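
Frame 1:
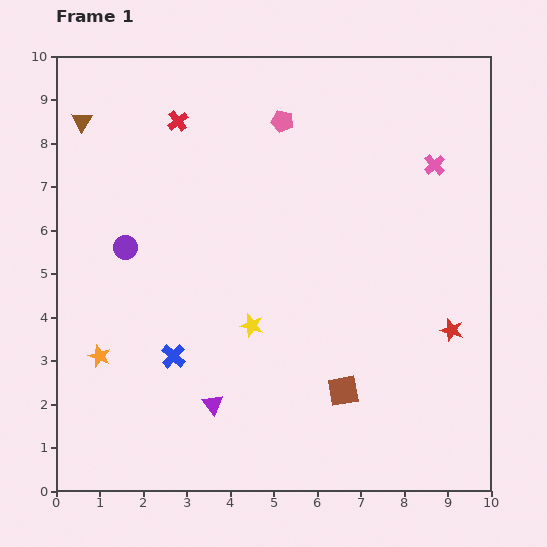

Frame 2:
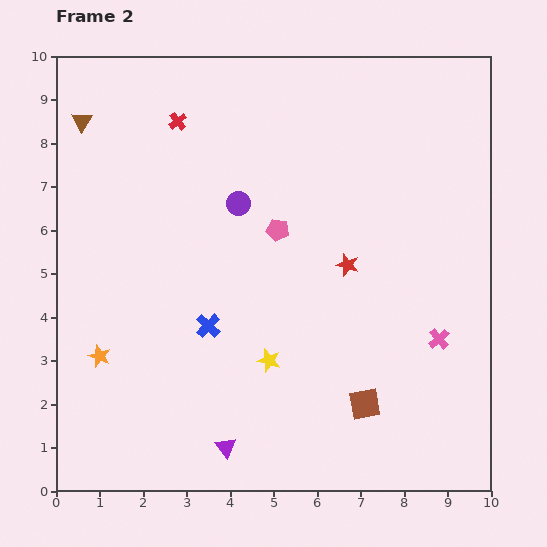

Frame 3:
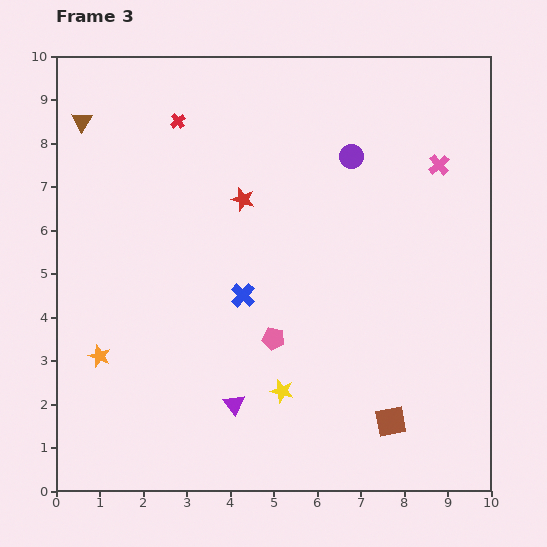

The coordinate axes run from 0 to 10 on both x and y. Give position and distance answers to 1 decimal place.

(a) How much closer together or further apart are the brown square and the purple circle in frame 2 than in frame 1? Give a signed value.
-0.6

Distance in frame 1: 6.0. Distance in frame 2: 5.4.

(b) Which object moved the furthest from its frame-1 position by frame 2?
the pink cross

(moved 4.0; next 2.8)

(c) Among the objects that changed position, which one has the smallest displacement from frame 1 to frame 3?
the pink cross

(moved 0.1)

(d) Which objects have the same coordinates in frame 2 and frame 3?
the orange star, the red cross, the brown triangle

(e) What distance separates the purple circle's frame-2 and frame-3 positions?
2.8

The purple circle moved from (4.2, 6.6) to (6.8, 7.7), a distance of √(2.6² + 1.1²) ≈ 2.8.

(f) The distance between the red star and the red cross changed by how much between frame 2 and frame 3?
-2.8

Distance in frame 2: 5.1. Distance in frame 3: 2.3.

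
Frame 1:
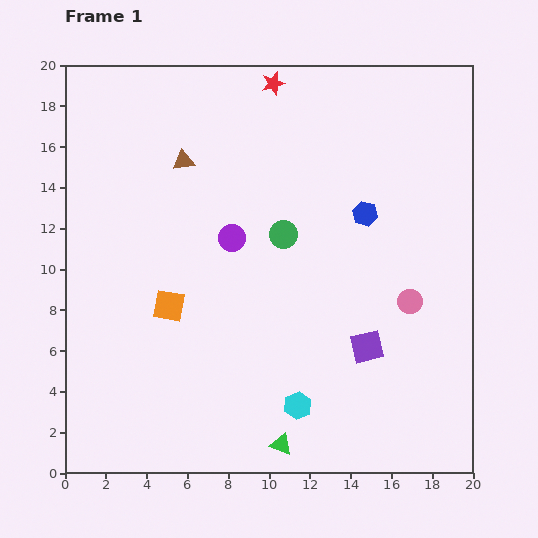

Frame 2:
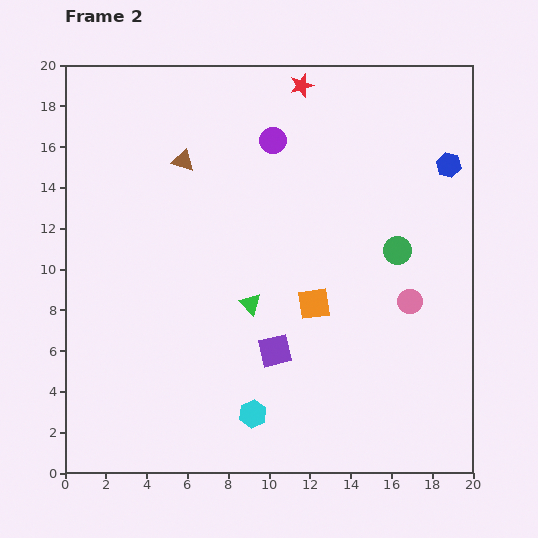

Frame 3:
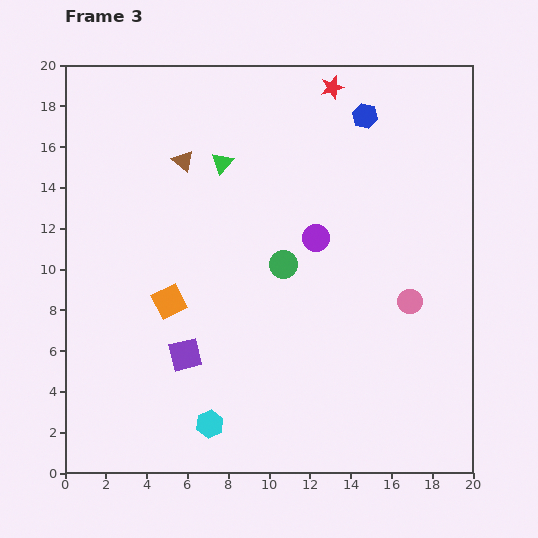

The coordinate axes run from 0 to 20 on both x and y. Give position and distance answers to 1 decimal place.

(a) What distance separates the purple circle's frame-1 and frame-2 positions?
5.2

The purple circle moved from (8.2, 11.5) to (10.2, 16.3), a distance of √(2.0² + 4.8²) ≈ 5.2.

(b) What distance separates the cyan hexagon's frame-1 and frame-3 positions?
4.4

The cyan hexagon moved from (11.4, 3.3) to (7.1, 2.4), a distance of √(4.3² + 0.9²) ≈ 4.4.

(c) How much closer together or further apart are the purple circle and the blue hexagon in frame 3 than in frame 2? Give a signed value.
-2.2

Distance in frame 2: 8.7. Distance in frame 3: 6.5.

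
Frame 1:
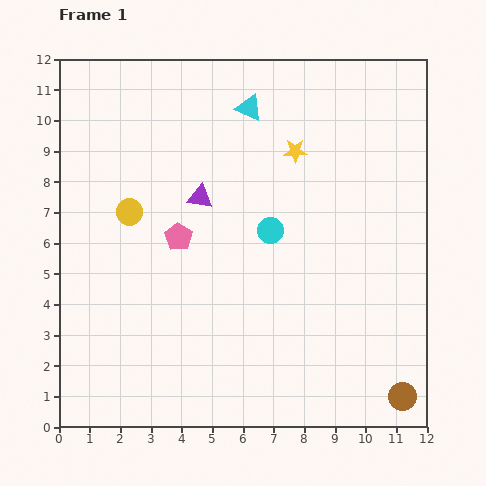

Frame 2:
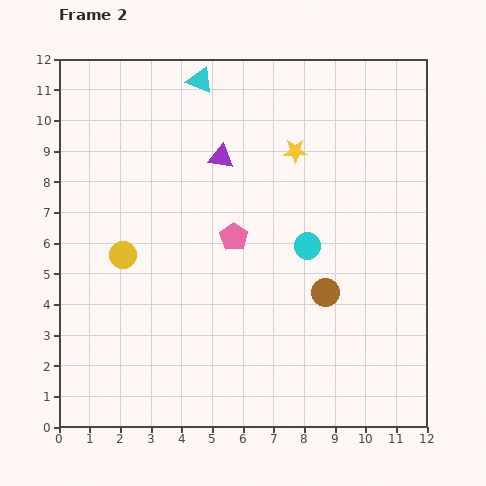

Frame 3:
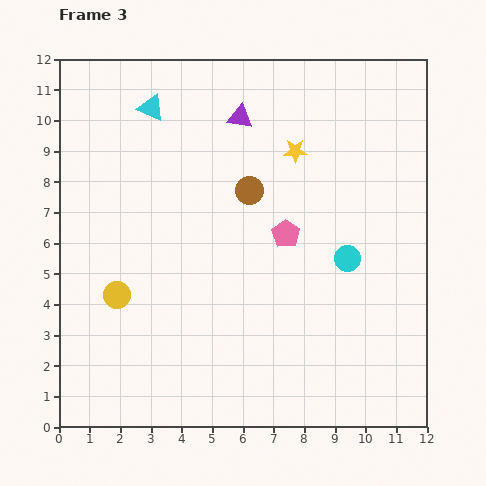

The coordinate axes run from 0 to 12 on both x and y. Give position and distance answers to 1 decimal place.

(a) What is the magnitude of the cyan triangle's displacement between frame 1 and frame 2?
1.8

The cyan triangle moved from (6.2, 10.4) to (4.6, 11.3), a distance of √(1.6² + 0.9²) ≈ 1.8.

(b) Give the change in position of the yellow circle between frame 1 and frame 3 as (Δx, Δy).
(-0.4, -2.7)

The yellow circle was at (2.3, 7.0) in frame 1 and (1.9, 4.3) in frame 3.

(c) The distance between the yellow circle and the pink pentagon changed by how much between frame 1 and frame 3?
+4.1

Distance in frame 1: 1.8. Distance in frame 3: 5.9.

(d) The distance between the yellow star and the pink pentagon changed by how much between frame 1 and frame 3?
-2.0

Distance in frame 1: 4.7. Distance in frame 3: 2.7.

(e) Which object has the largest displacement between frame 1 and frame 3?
the brown circle

(moved 8.4; next 3.5)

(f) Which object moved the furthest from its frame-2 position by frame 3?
the brown circle

(moved 4.1; next 1.8)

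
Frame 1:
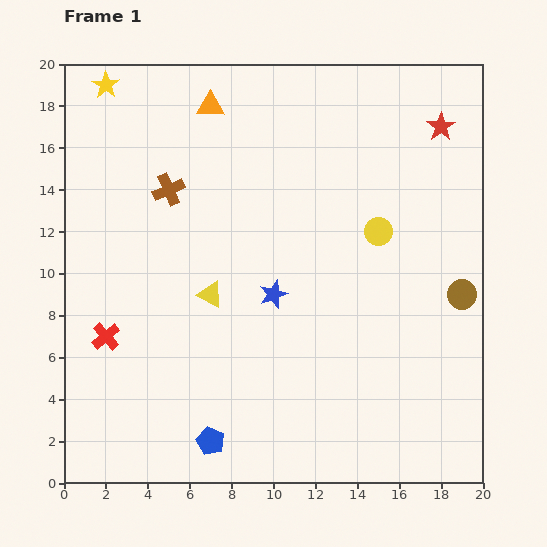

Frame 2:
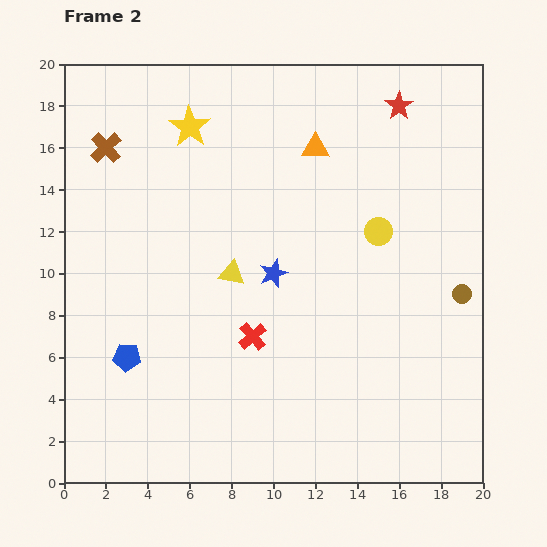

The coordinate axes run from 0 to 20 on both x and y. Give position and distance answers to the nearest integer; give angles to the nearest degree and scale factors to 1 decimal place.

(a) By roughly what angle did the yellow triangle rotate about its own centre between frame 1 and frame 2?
17° counter-clockwise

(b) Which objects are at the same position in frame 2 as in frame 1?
the yellow circle, the brown circle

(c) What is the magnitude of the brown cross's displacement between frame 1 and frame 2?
4

The brown cross moved from (5, 14) to (2, 16), a distance of √(3² + 2²) ≈ 4.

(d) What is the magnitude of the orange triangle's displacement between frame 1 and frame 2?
5

The orange triangle moved from (7, 18) to (12, 16), a distance of √(5² + 2²) ≈ 5.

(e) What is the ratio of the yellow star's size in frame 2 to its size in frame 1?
1.6×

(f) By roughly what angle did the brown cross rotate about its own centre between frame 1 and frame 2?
20° counter-clockwise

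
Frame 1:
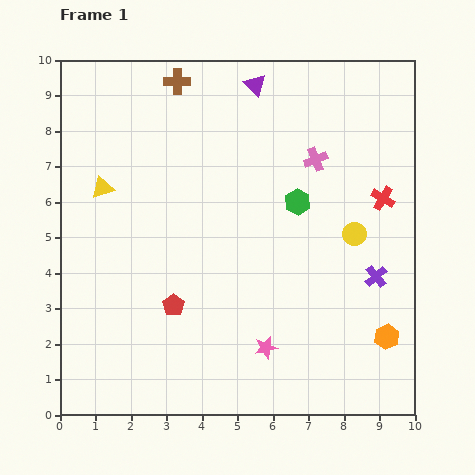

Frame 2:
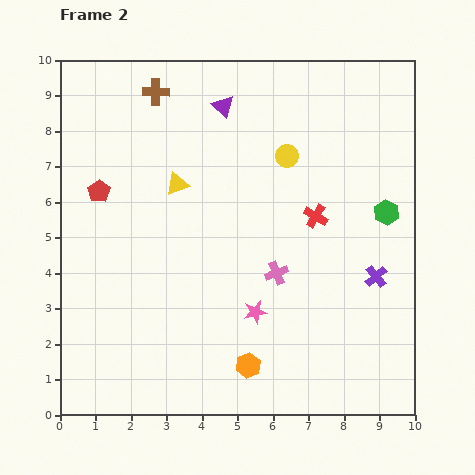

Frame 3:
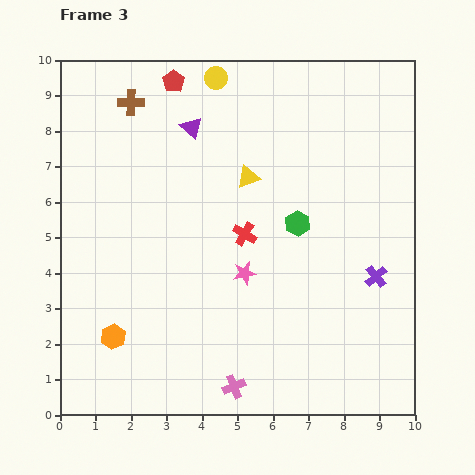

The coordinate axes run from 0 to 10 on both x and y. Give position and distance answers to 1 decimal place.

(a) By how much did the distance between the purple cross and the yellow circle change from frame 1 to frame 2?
+2.9

Distance in frame 1: 1.3. Distance in frame 2: 4.2.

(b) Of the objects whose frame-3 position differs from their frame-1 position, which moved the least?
the green hexagon

(moved 0.6)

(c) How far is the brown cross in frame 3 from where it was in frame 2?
0.8

The brown cross moved from (2.7, 9.1) to (2.0, 8.8), a distance of √(0.7² + 0.3²) ≈ 0.8.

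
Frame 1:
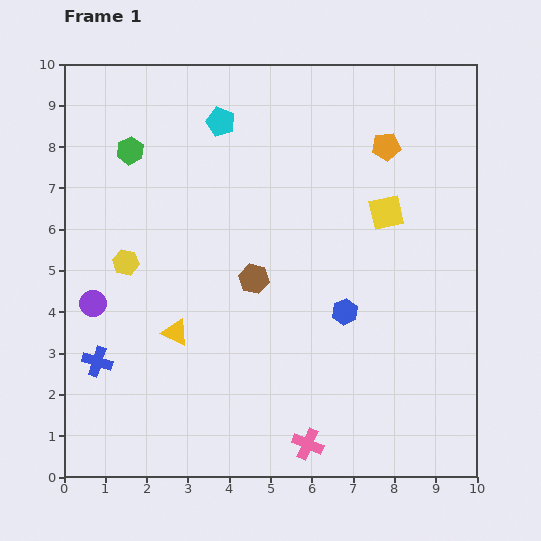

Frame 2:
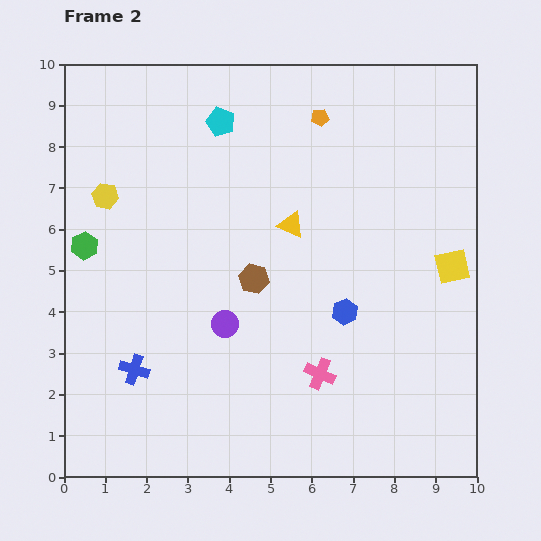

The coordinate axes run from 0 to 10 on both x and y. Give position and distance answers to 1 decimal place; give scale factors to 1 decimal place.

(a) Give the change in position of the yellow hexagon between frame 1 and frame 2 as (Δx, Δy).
(-0.5, 1.6)

The yellow hexagon was at (1.5, 5.2) in frame 1 and (1.0, 6.8) in frame 2.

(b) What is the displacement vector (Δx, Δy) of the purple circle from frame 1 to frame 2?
(3.2, -0.5)

The purple circle was at (0.7, 4.2) in frame 1 and (3.9, 3.7) in frame 2.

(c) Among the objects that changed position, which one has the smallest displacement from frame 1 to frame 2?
the blue cross

(moved 0.9)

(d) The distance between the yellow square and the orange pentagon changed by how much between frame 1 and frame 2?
+3.2

Distance in frame 1: 1.6. Distance in frame 2: 4.8.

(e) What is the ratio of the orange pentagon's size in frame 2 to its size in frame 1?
0.6×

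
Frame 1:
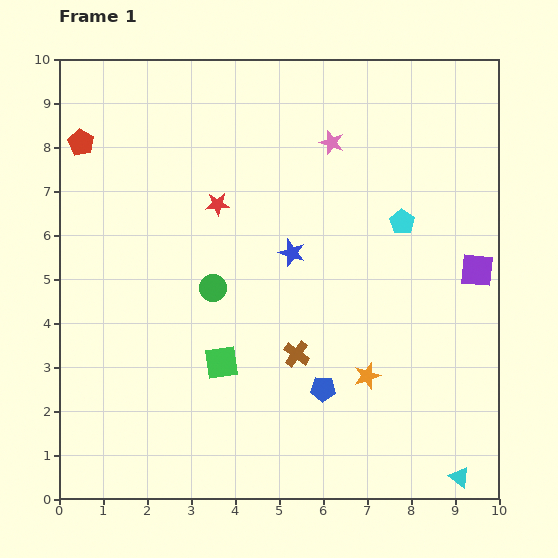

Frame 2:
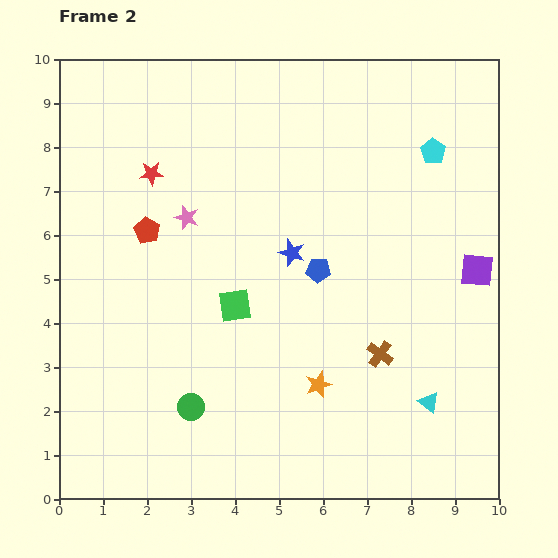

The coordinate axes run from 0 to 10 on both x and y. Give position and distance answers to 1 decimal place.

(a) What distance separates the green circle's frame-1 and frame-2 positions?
2.7

The green circle moved from (3.5, 4.8) to (3.0, 2.1), a distance of √(0.5² + 2.7²) ≈ 2.7.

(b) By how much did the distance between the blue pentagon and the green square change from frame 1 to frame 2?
-0.3

Distance in frame 1: 2.4. Distance in frame 2: 2.1.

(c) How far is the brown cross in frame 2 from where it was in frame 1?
1.9

The brown cross moved from (5.4, 3.3) to (7.3, 3.3), a distance of √(1.9² + 0.0²) ≈ 1.9.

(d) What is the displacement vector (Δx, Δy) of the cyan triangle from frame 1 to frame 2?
(-0.7, 1.7)

The cyan triangle was at (9.1, 0.5) in frame 1 and (8.4, 2.2) in frame 2.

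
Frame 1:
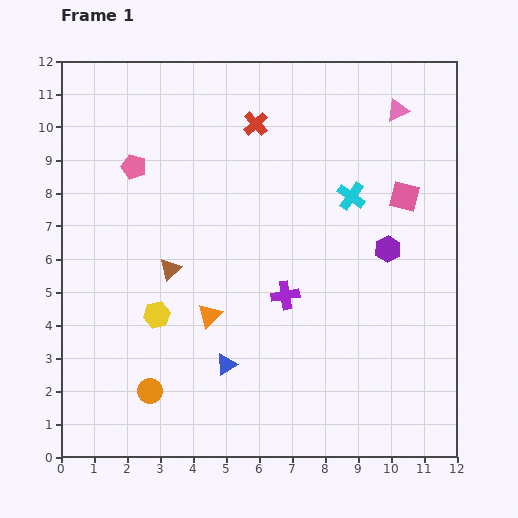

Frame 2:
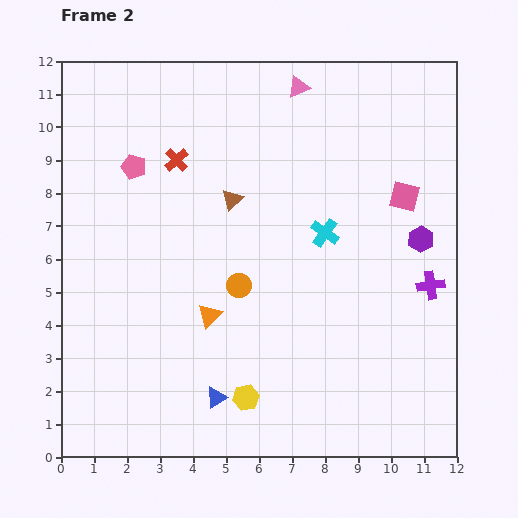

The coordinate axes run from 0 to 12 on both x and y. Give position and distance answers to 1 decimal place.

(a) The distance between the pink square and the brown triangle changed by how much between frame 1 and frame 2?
-2.2

Distance in frame 1: 7.4. Distance in frame 2: 5.2.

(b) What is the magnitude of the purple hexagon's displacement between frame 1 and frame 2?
1.0

The purple hexagon moved from (9.9, 6.3) to (10.9, 6.6), a distance of √(1.0² + 0.3²) ≈ 1.0.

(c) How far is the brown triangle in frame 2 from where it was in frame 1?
2.8

The brown triangle moved from (3.3, 5.7) to (5.2, 7.8), a distance of √(1.9² + 2.1²) ≈ 2.8.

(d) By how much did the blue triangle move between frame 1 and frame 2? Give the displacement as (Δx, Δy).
(-0.3, -1.0)

The blue triangle was at (5.0, 2.8) in frame 1 and (4.7, 1.8) in frame 2.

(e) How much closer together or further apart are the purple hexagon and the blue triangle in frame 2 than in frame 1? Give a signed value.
+1.8

Distance in frame 1: 6.0. Distance in frame 2: 7.8.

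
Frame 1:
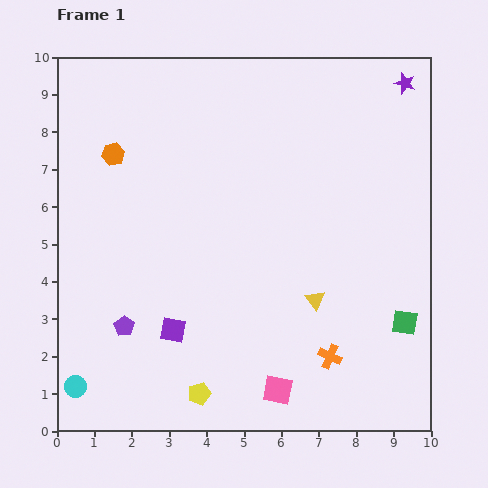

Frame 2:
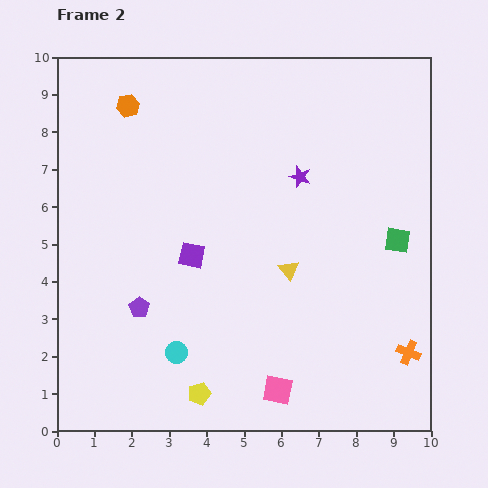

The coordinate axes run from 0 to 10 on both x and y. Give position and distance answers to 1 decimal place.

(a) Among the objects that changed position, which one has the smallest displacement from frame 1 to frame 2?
the purple pentagon

(moved 0.6)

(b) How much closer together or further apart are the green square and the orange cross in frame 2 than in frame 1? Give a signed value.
+0.8

Distance in frame 1: 2.2. Distance in frame 2: 3.0.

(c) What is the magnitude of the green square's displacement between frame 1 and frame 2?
2.2

The green square moved from (9.3, 2.9) to (9.1, 5.1), a distance of √(0.2² + 2.2²) ≈ 2.2.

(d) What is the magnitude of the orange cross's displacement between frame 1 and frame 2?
2.1

The orange cross moved from (7.3, 2.0) to (9.4, 2.1), a distance of √(2.1² + 0.1²) ≈ 2.1.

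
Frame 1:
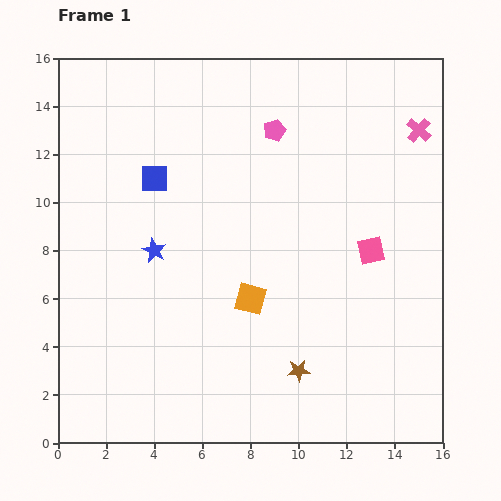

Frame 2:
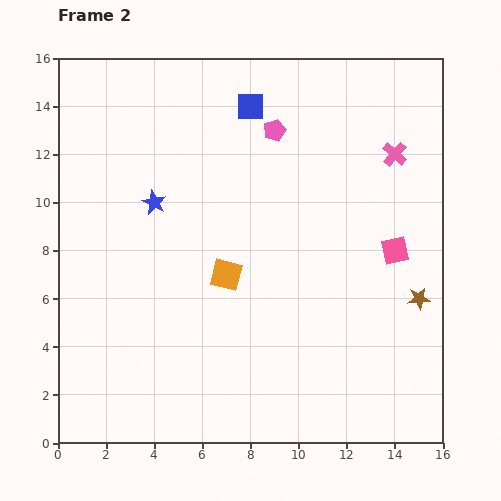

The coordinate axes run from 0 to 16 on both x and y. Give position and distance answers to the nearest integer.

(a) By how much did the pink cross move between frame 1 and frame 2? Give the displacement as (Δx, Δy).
(-1, -1)

The pink cross was at (15, 13) in frame 1 and (14, 12) in frame 2.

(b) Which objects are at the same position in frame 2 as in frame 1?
the pink pentagon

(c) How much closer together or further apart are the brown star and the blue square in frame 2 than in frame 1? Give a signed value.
+1

Distance in frame 1: 10. Distance in frame 2: 11.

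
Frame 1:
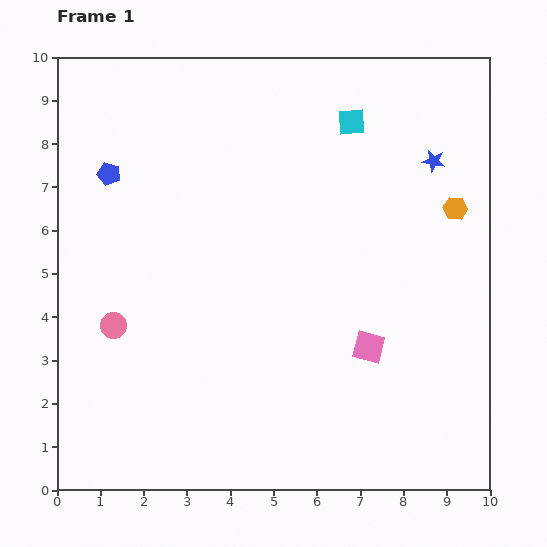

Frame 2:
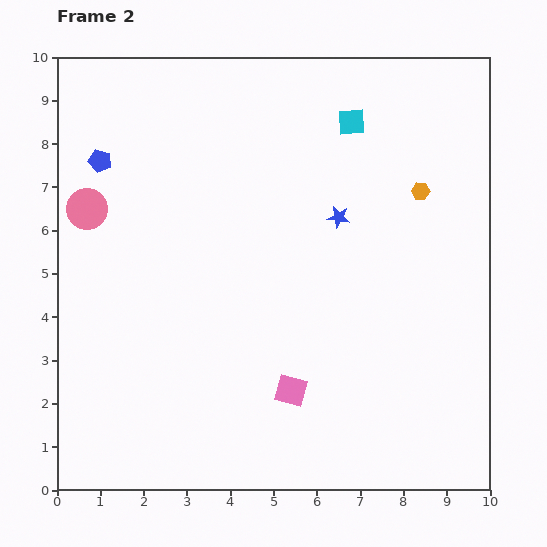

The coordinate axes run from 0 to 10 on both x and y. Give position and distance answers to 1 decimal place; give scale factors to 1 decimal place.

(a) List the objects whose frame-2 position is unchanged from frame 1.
the cyan square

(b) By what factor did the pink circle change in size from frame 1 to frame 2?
1.5×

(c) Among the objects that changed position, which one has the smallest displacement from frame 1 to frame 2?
the blue pentagon

(moved 0.4)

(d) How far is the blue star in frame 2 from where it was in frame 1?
2.6

The blue star moved from (8.7, 7.6) to (6.5, 6.3), a distance of √(2.2² + 1.3²) ≈ 2.6.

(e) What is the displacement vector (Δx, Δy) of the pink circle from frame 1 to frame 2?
(-0.6, 2.7)

The pink circle was at (1.3, 3.8) in frame 1 and (0.7, 6.5) in frame 2.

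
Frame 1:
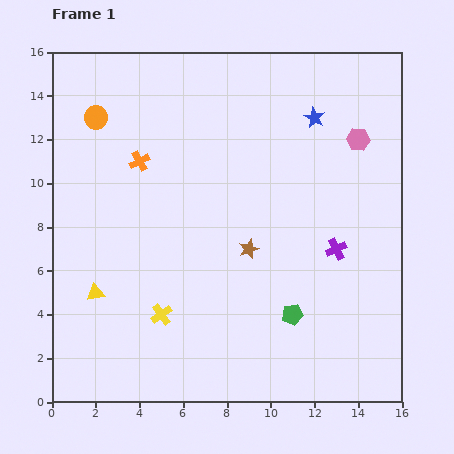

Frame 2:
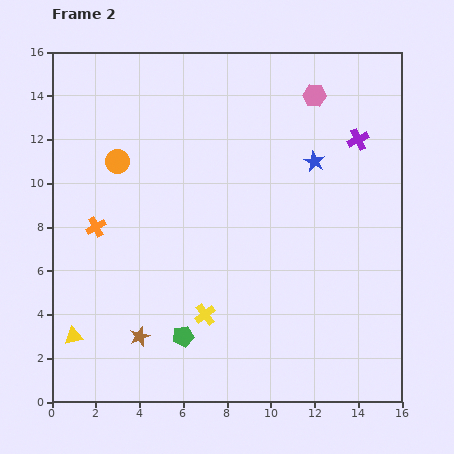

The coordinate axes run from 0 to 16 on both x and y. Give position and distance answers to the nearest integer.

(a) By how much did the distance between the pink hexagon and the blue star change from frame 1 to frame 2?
+1

Distance in frame 1: 2. Distance in frame 2: 3.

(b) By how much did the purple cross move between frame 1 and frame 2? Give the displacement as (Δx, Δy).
(1, 5)

The purple cross was at (13, 7) in frame 1 and (14, 12) in frame 2.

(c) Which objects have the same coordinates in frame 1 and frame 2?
none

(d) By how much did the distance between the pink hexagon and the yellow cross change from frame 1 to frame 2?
-1

Distance in frame 1: 12. Distance in frame 2: 11.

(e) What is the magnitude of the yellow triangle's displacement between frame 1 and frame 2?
2

The yellow triangle moved from (2, 5) to (1, 3), a distance of √(1² + 2²) ≈ 2.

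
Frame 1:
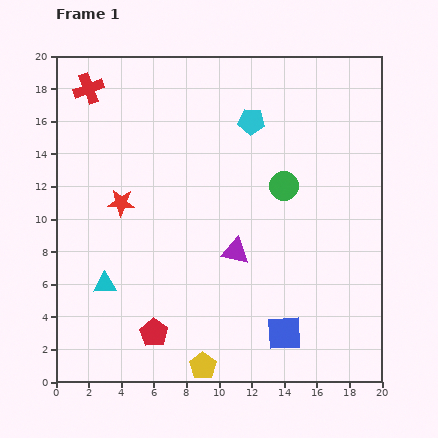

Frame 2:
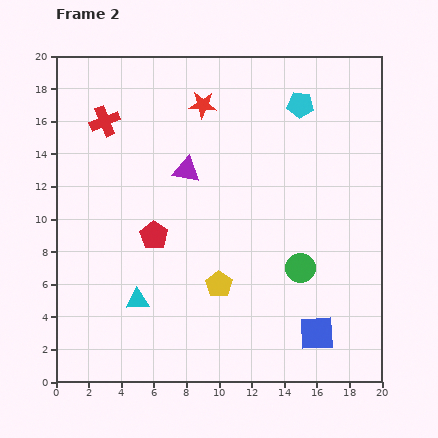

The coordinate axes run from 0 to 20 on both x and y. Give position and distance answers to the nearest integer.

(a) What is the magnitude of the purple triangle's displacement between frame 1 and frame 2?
6

The purple triangle moved from (11, 8) to (8, 13), a distance of √(3² + 5²) ≈ 6.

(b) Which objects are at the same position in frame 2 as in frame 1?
none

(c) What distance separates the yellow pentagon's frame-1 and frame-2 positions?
5

The yellow pentagon moved from (9, 1) to (10, 6), a distance of √(1² + 5²) ≈ 5.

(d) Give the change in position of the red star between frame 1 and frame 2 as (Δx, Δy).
(5, 6)

The red star was at (4, 11) in frame 1 and (9, 17) in frame 2.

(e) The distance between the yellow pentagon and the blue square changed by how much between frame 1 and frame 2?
+2

Distance in frame 1: 5. Distance in frame 2: 7.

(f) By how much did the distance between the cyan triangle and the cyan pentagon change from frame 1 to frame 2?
+3

Distance in frame 1: 13. Distance in frame 2: 16.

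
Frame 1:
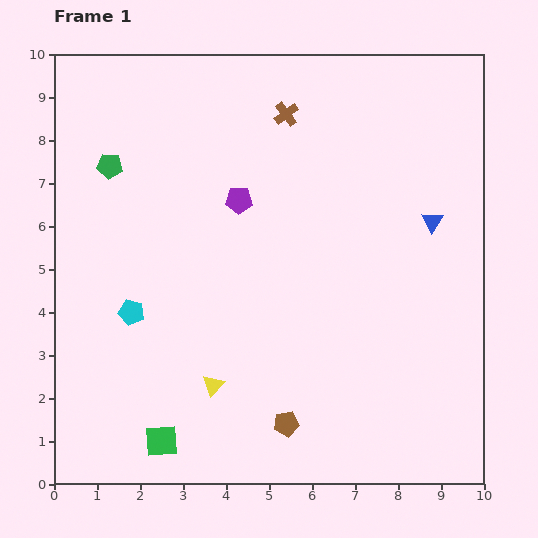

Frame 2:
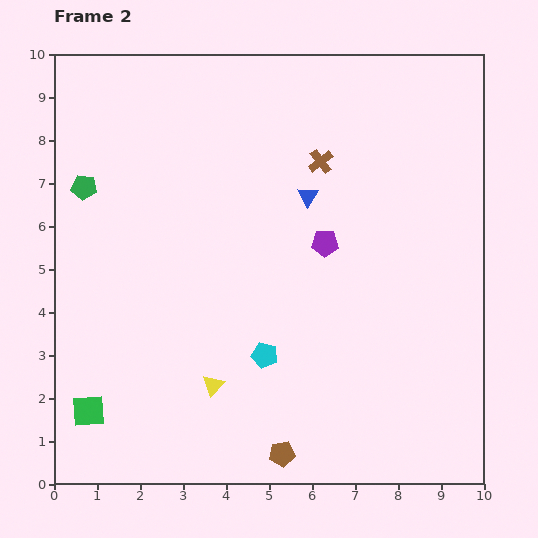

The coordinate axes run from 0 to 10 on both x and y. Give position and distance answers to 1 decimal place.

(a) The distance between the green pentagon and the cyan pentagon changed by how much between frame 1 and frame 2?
+2.3

Distance in frame 1: 3.4. Distance in frame 2: 5.7.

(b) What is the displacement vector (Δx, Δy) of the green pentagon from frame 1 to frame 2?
(-0.6, -0.5)

The green pentagon was at (1.3, 7.4) in frame 1 and (0.7, 6.9) in frame 2.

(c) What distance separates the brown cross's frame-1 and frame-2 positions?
1.4

The brown cross moved from (5.4, 8.6) to (6.2, 7.5), a distance of √(0.8² + 1.1²) ≈ 1.4.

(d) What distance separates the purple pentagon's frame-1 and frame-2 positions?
2.2

The purple pentagon moved from (4.3, 6.6) to (6.3, 5.6), a distance of √(2.0² + 1.0²) ≈ 2.2.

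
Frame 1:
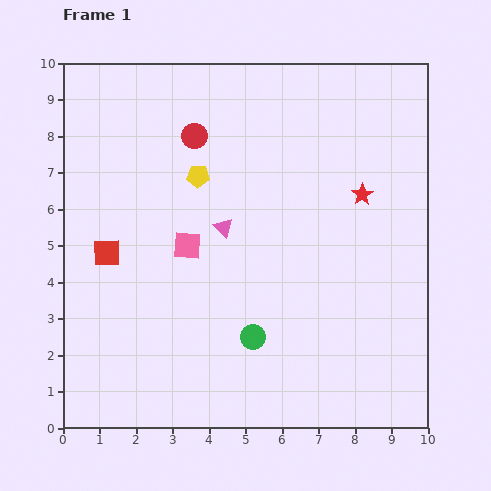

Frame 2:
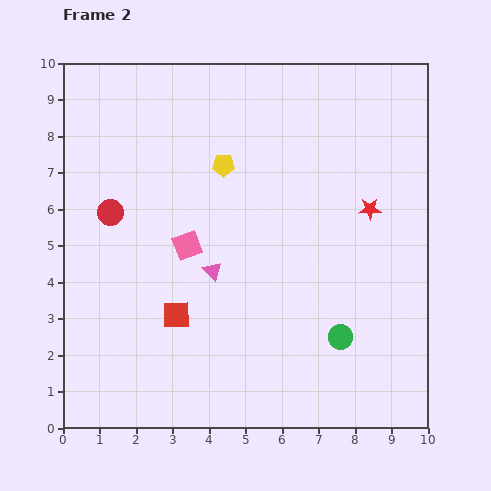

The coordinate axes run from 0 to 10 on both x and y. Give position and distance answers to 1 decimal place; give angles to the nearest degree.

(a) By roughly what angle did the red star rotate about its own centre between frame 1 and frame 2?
31° clockwise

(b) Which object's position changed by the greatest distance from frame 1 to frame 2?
the red circle

(moved 3.1; next 2.5)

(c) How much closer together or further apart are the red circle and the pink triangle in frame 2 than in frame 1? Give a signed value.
+0.6

Distance in frame 1: 2.6. Distance in frame 2: 3.2.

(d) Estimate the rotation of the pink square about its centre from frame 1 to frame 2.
25° counter-clockwise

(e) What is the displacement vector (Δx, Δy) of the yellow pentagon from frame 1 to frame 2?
(0.7, 0.3)

The yellow pentagon was at (3.7, 6.9) in frame 1 and (4.4, 7.2) in frame 2.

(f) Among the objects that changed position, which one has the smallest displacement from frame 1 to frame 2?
the red star

(moved 0.4)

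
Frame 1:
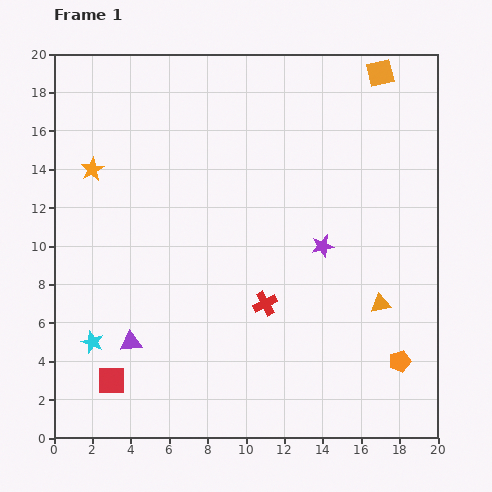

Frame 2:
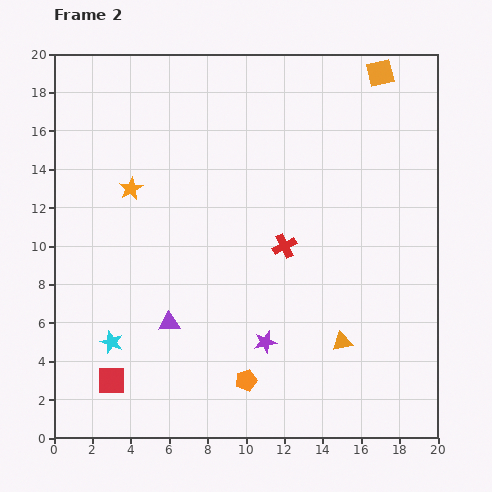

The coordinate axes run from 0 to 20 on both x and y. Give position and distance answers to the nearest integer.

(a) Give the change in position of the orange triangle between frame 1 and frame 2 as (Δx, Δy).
(-2, -2)

The orange triangle was at (17, 7) in frame 1 and (15, 5) in frame 2.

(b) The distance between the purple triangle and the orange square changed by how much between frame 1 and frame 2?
-2

Distance in frame 1: 19. Distance in frame 2: 17.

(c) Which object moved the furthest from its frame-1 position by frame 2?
the orange pentagon

(moved 8; next 6)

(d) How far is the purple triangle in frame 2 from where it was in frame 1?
2

The purple triangle moved from (4, 5) to (6, 6), a distance of √(2² + 1²) ≈ 2.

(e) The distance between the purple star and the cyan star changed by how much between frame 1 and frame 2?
-5

Distance in frame 1: 13. Distance in frame 2: 8.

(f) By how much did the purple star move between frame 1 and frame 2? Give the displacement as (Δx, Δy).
(-3, -5)

The purple star was at (14, 10) in frame 1 and (11, 5) in frame 2.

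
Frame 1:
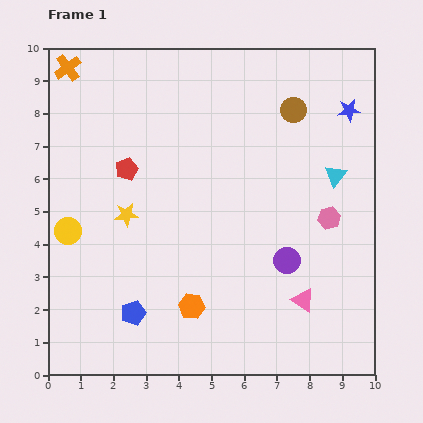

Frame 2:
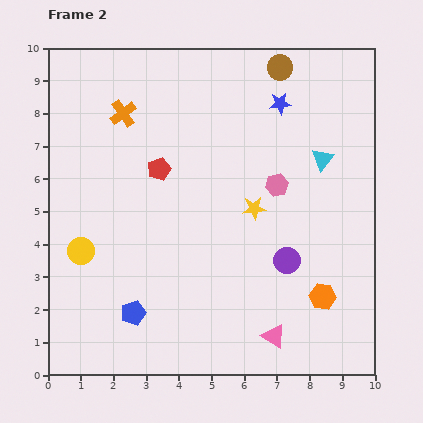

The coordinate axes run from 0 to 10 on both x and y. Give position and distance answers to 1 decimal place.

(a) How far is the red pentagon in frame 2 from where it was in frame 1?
1.0

The red pentagon moved from (2.4, 6.3) to (3.4, 6.3), a distance of √(1.0² + 0.0²) ≈ 1.0.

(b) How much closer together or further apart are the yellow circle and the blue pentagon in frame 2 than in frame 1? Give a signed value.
-0.7

Distance in frame 1: 3.2. Distance in frame 2: 2.5.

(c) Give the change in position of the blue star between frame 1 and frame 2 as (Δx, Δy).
(-2.1, 0.2)

The blue star was at (9.2, 8.1) in frame 1 and (7.1, 8.3) in frame 2.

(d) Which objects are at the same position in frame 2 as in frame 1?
the blue pentagon, the purple circle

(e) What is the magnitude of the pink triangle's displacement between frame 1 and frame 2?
1.4

The pink triangle moved from (7.8, 2.3) to (6.9, 1.2), a distance of √(0.9² + 1.1²) ≈ 1.4.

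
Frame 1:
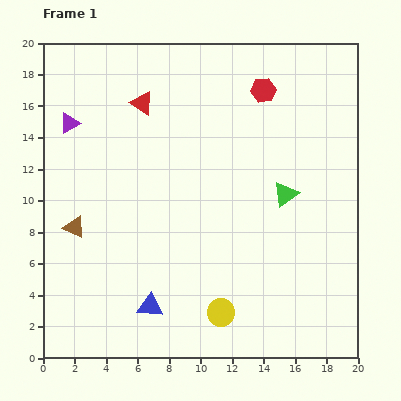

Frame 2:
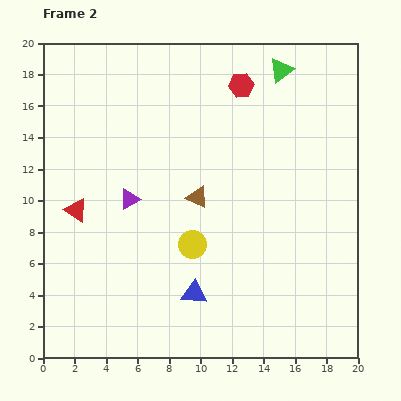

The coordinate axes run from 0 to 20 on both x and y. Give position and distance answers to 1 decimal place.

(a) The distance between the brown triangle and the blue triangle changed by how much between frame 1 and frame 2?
-0.8

Distance in frame 1: 6.9. Distance in frame 2: 6.1.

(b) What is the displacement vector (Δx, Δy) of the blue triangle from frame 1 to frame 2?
(2.8, 0.8)

The blue triangle was at (6.8, 3.3) in frame 1 and (9.6, 4.1) in frame 2.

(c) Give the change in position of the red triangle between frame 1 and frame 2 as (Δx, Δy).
(-4.2, -6.8)

The red triangle was at (6.3, 16.2) in frame 1 and (2.1, 9.4) in frame 2.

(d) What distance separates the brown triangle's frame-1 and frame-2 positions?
8.0

The brown triangle moved from (2.0, 8.3) to (9.8, 10.2), a distance of √(7.8² + 1.9²) ≈ 8.0.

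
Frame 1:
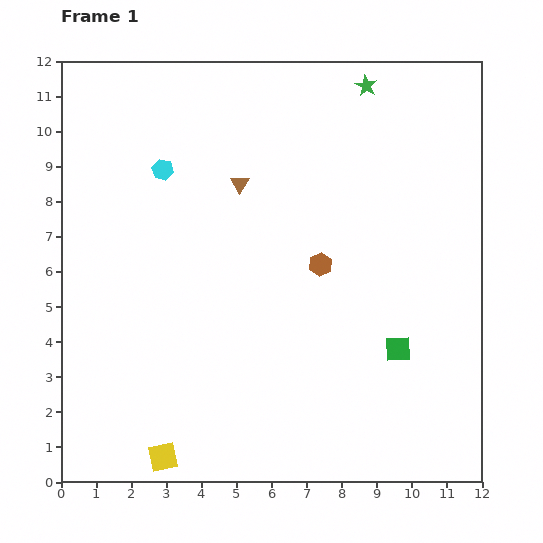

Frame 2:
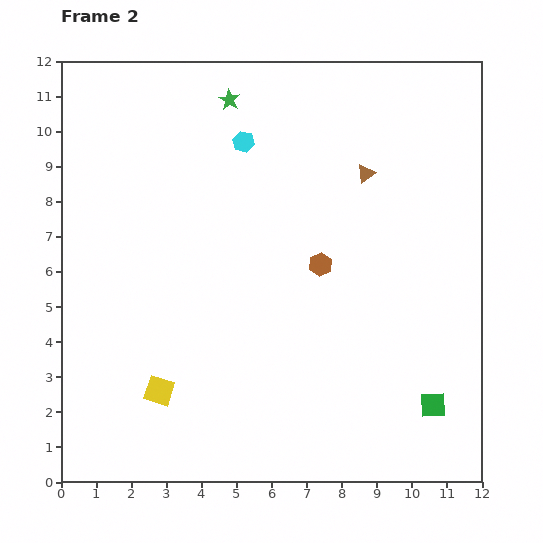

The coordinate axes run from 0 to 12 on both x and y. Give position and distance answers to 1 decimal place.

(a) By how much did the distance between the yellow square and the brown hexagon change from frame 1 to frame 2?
-1.3

Distance in frame 1: 7.1. Distance in frame 2: 5.8.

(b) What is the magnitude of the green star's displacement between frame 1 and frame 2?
3.9

The green star moved from (8.7, 11.3) to (4.8, 10.9), a distance of √(3.9² + 0.4²) ≈ 3.9.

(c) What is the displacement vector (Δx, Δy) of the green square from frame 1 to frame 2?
(1.0, -1.6)

The green square was at (9.6, 3.8) in frame 1 and (10.6, 2.2) in frame 2.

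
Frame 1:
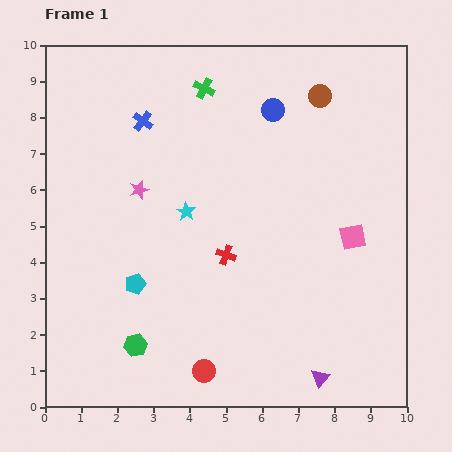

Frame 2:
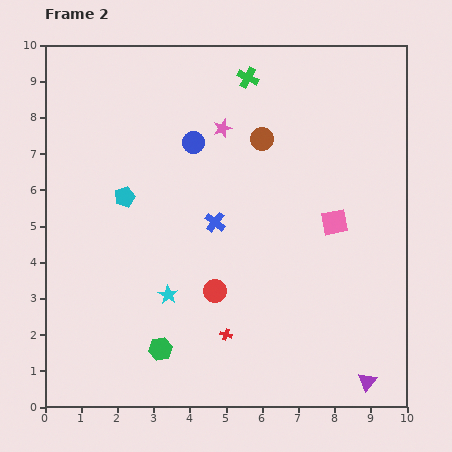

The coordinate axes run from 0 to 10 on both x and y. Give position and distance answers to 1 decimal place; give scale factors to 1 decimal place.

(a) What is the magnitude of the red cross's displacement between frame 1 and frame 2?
2.2

The red cross moved from (5.0, 4.2) to (5.0, 2.0), a distance of √(0.0² + 2.2²) ≈ 2.2.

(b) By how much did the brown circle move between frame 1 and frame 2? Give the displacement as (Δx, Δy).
(-1.6, -1.2)

The brown circle was at (7.6, 8.6) in frame 1 and (6.0, 7.4) in frame 2.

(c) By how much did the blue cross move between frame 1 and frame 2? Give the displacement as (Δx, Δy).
(2.0, -2.8)

The blue cross was at (2.7, 7.9) in frame 1 and (4.7, 5.1) in frame 2.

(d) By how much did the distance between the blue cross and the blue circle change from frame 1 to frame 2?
-1.3

Distance in frame 1: 3.6. Distance in frame 2: 2.3.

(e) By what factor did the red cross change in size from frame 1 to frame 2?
0.6×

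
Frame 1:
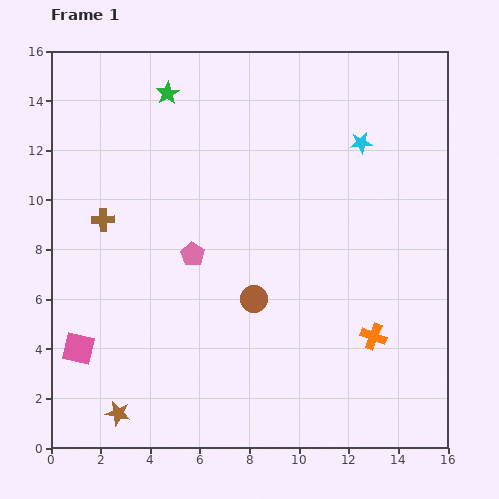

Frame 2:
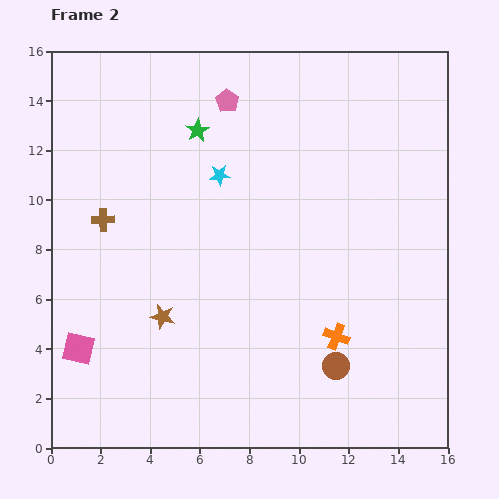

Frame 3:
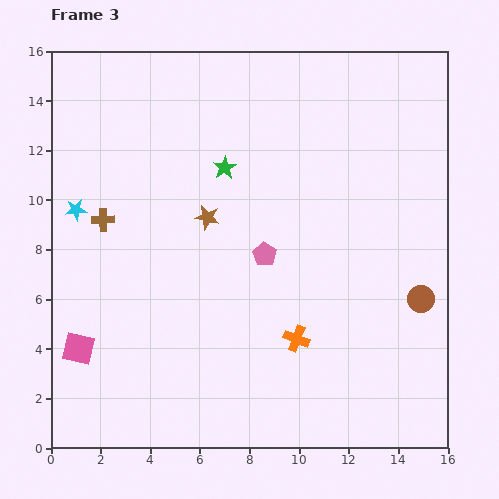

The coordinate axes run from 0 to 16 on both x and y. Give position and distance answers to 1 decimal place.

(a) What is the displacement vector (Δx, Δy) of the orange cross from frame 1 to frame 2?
(-1.5, 0.0)

The orange cross was at (13.0, 4.5) in frame 1 and (11.5, 4.5) in frame 2.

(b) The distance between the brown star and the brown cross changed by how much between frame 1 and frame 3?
-3.6

Distance in frame 1: 7.8. Distance in frame 3: 4.2.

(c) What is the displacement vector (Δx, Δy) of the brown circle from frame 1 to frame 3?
(6.7, 0.0)

The brown circle was at (8.2, 6.0) in frame 1 and (14.9, 6.0) in frame 3.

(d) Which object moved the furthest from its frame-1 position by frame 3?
the cyan star

(moved 11.8; next 8.7)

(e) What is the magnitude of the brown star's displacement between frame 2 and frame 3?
4.4

The brown star moved from (4.5, 5.3) to (6.3, 9.3), a distance of √(1.8² + 4.0²) ≈ 4.4.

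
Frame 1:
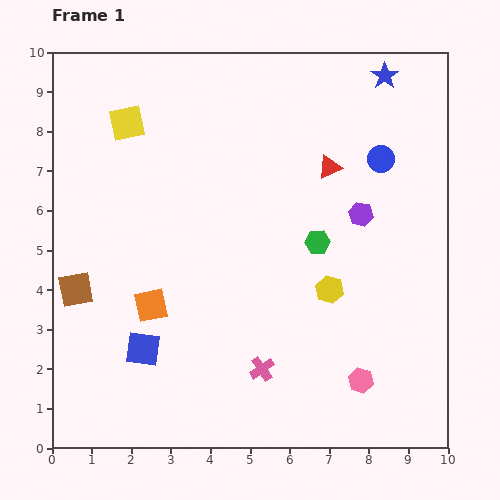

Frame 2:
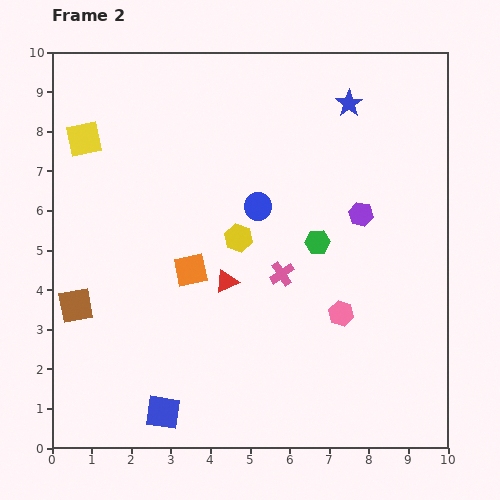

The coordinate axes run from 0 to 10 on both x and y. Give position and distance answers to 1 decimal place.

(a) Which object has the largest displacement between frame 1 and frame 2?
the red triangle

(moved 3.9; next 3.3)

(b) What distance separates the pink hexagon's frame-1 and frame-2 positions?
1.8

The pink hexagon moved from (7.8, 1.7) to (7.3, 3.4), a distance of √(0.5² + 1.7²) ≈ 1.8.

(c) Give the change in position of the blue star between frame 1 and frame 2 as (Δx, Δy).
(-0.9, -0.7)

The blue star was at (8.4, 9.4) in frame 1 and (7.5, 8.7) in frame 2.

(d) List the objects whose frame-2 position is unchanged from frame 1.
the green hexagon, the purple hexagon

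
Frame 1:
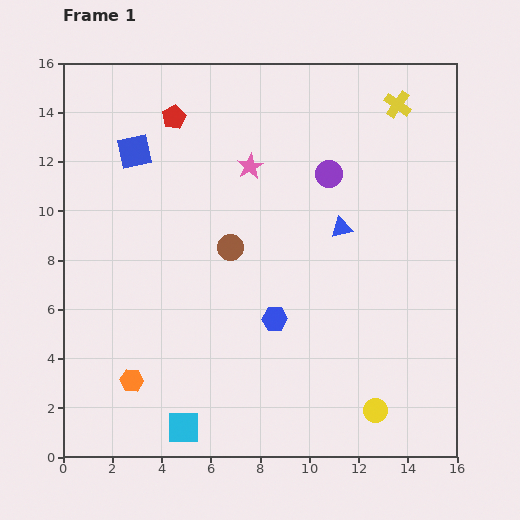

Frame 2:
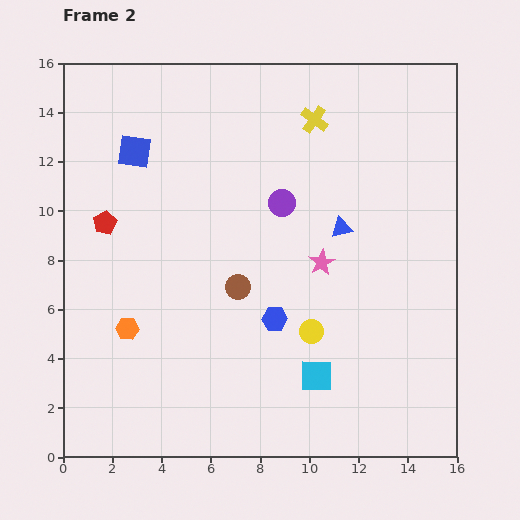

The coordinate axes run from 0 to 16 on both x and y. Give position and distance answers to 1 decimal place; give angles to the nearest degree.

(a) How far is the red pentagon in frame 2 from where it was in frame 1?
5.1

The red pentagon moved from (4.5, 13.8) to (1.7, 9.5), a distance of √(2.8² + 4.3²) ≈ 5.1.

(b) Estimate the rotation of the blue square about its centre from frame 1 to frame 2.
21° clockwise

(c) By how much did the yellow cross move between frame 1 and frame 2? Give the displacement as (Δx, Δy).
(-3.4, -0.6)

The yellow cross was at (13.6, 14.3) in frame 1 and (10.2, 13.7) in frame 2.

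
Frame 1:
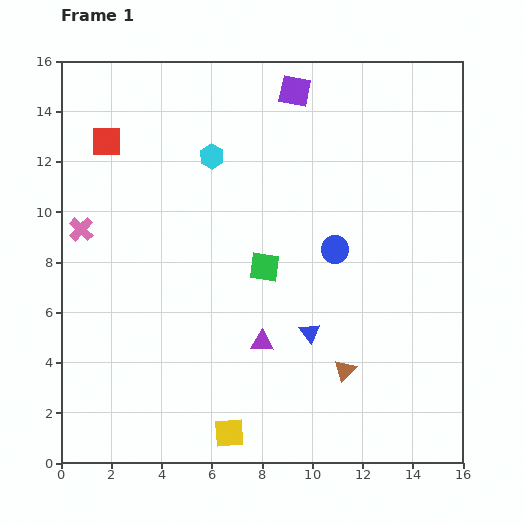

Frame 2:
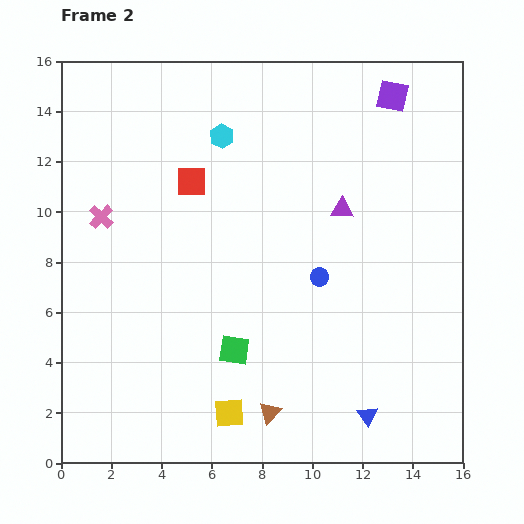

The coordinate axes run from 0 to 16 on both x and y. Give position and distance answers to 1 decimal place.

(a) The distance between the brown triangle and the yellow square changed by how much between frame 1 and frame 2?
-3.6

Distance in frame 1: 5.2. Distance in frame 2: 1.6.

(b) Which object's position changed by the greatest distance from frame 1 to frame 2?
the purple triangle

(moved 6.2; next 4.0)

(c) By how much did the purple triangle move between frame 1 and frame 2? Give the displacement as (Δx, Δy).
(3.2, 5.3)

The purple triangle was at (8.0, 4.8) in frame 1 and (11.2, 10.1) in frame 2.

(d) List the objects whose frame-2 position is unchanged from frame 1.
none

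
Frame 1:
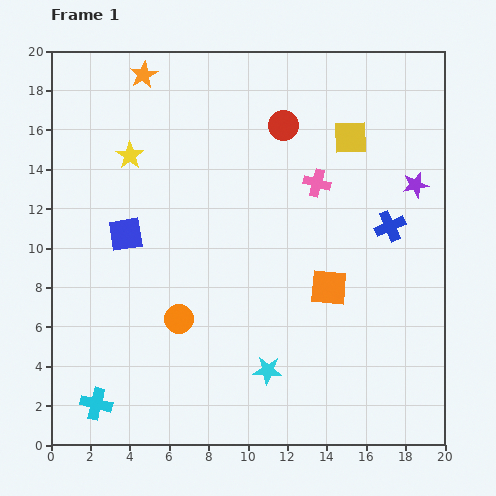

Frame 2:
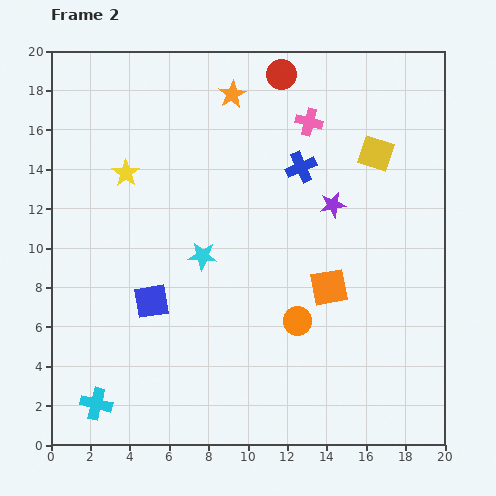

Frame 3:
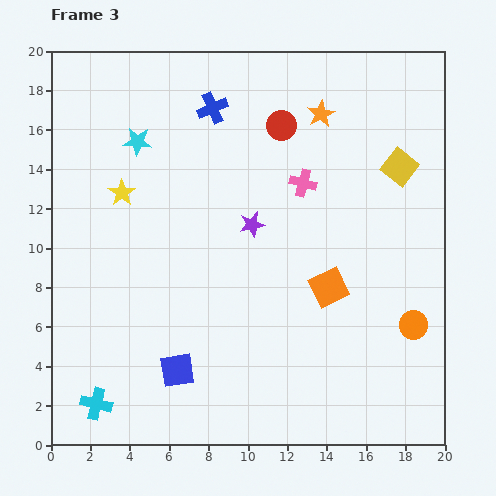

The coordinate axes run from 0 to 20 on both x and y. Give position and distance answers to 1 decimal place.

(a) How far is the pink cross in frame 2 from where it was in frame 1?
3.1

The pink cross moved from (13.5, 13.3) to (13.1, 16.4), a distance of √(0.4² + 3.1²) ≈ 3.1.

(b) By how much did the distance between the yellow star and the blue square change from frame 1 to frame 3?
+5.4

Distance in frame 1: 4.0. Distance in frame 3: 9.4.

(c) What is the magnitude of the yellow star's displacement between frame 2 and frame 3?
1.0

The yellow star moved from (3.8, 13.8) to (3.6, 12.8), a distance of √(0.2² + 1.0²) ≈ 1.0.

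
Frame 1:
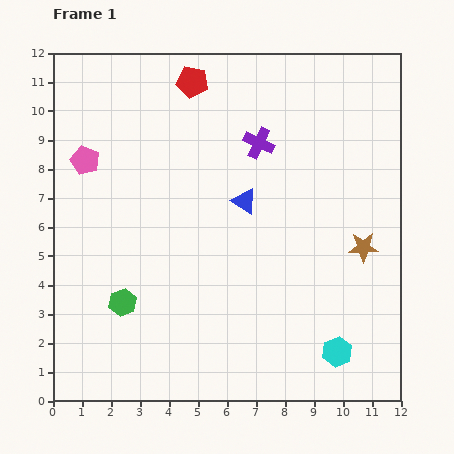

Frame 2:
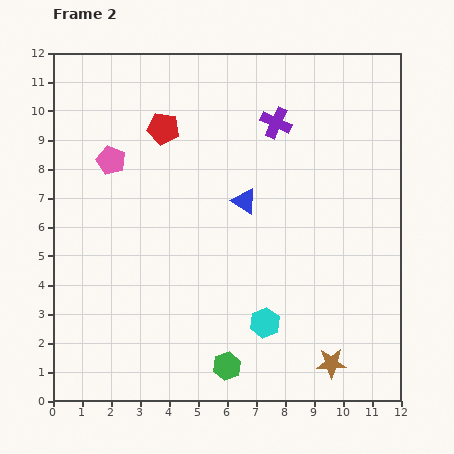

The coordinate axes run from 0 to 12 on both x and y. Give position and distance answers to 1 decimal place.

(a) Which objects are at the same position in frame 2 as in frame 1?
the blue triangle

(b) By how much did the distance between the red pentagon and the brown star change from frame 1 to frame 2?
+1.8

Distance in frame 1: 8.2. Distance in frame 2: 10.0.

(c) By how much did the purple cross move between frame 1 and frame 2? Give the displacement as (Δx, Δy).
(0.6, 0.7)

The purple cross was at (7.1, 8.9) in frame 1 and (7.7, 9.6) in frame 2.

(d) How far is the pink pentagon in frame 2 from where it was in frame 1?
0.9

The pink pentagon moved from (1.1, 8.3) to (2.0, 8.3), a distance of √(0.9² + 0.0²) ≈ 0.9.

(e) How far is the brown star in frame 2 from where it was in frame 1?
4.1

The brown star moved from (10.7, 5.3) to (9.6, 1.3), a distance of √(1.1² + 4.0²) ≈ 4.1.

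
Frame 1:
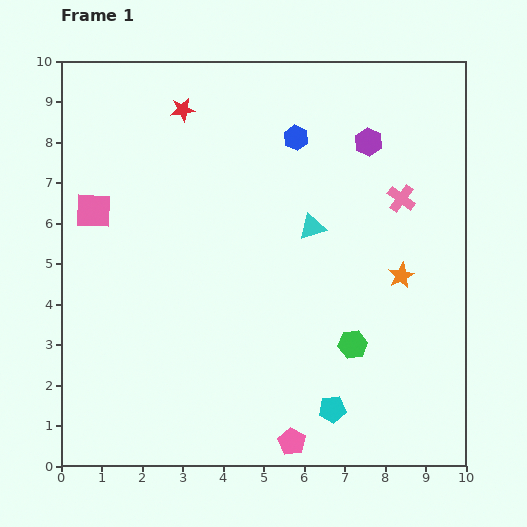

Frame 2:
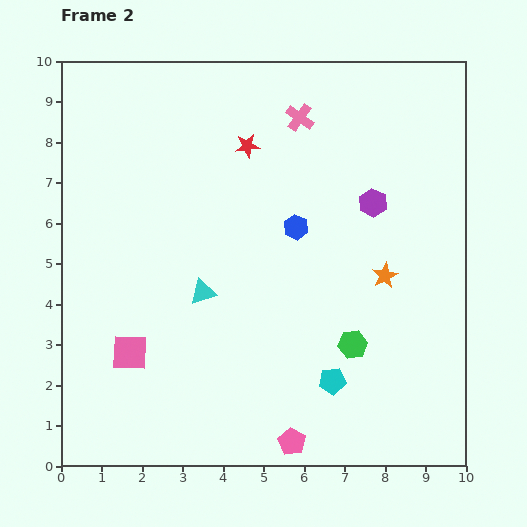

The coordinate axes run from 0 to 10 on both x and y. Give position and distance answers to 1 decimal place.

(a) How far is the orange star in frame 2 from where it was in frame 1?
0.4

The orange star moved from (8.4, 4.7) to (8.0, 4.7), a distance of √(0.4² + 0.0²) ≈ 0.4.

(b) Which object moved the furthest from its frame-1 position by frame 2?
the pink square

(moved 3.6; next 3.2)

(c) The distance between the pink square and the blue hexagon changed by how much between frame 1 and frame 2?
-0.2

Distance in frame 1: 5.3. Distance in frame 2: 5.1.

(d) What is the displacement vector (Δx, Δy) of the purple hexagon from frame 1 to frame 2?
(0.1, -1.5)

The purple hexagon was at (7.6, 8.0) in frame 1 and (7.7, 6.5) in frame 2.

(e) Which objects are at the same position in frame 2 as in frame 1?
the green hexagon, the pink pentagon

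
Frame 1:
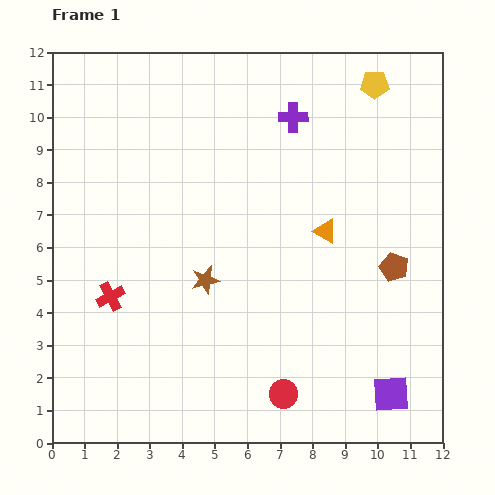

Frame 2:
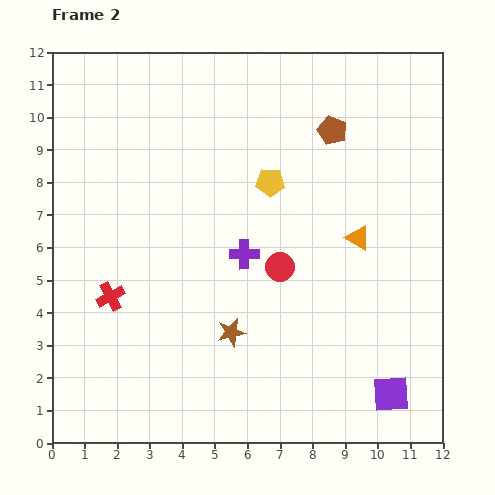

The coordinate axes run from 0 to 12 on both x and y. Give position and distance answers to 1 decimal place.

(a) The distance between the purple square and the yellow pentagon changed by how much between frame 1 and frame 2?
-2.0

Distance in frame 1: 9.5. Distance in frame 2: 7.5.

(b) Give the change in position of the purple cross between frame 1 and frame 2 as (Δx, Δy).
(-1.5, -4.2)

The purple cross was at (7.4, 10.0) in frame 1 and (5.9, 5.8) in frame 2.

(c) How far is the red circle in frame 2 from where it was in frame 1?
3.9

The red circle moved from (7.1, 1.5) to (7.0, 5.4), a distance of √(0.1² + 3.9²) ≈ 3.9.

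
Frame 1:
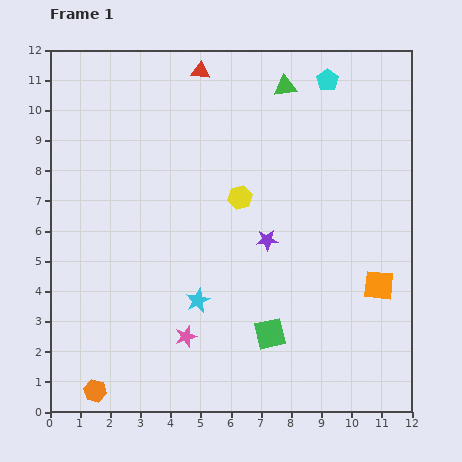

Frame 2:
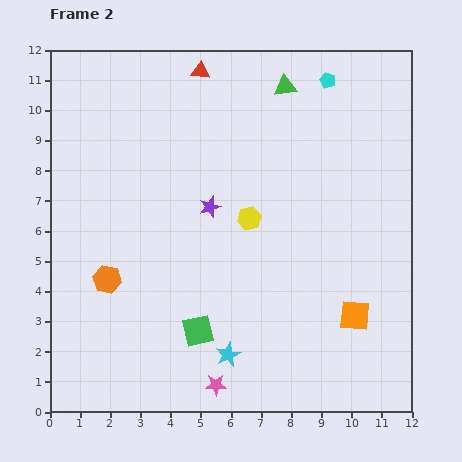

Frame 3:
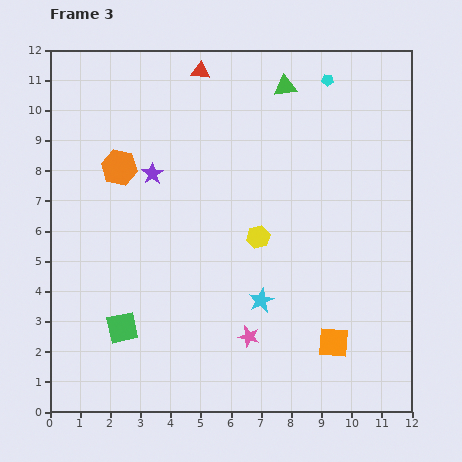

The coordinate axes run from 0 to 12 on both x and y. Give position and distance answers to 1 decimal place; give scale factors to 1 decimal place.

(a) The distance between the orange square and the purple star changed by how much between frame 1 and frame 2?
+2.0

Distance in frame 1: 4.0. Distance in frame 2: 6.0.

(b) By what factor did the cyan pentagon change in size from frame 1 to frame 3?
0.6×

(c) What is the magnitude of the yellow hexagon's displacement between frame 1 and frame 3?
1.4

The yellow hexagon moved from (6.3, 7.1) to (6.9, 5.8), a distance of √(0.6² + 1.3²) ≈ 1.4.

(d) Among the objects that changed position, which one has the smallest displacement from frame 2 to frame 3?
the yellow hexagon

(moved 0.7)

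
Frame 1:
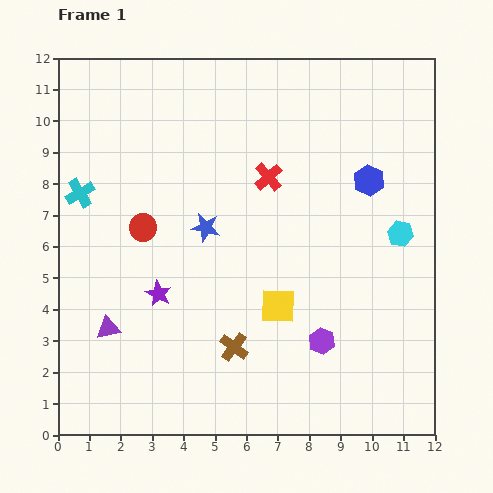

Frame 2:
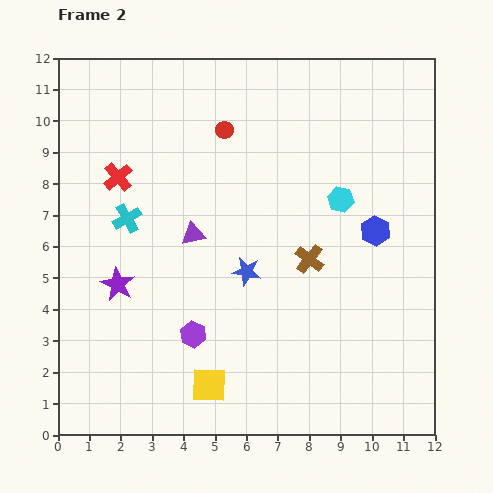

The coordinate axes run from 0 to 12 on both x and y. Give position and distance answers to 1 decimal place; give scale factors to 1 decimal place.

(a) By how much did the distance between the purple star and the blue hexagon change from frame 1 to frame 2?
+0.8

Distance in frame 1: 7.6. Distance in frame 2: 8.4.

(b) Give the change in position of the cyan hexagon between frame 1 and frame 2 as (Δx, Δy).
(-1.9, 1.1)

The cyan hexagon was at (10.9, 6.4) in frame 1 and (9.0, 7.5) in frame 2.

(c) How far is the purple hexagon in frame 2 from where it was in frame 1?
4.1

The purple hexagon moved from (8.4, 3.0) to (4.3, 3.2), a distance of √(4.1² + 0.2²) ≈ 4.1.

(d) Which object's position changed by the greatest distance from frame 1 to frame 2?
the red cross

(moved 4.8; next 4.1)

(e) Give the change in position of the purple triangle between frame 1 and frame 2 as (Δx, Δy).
(2.7, 3.0)

The purple triangle was at (1.6, 3.4) in frame 1 and (4.3, 6.4) in frame 2.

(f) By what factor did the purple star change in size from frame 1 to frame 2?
1.3×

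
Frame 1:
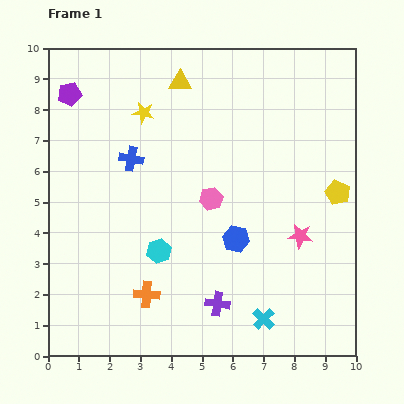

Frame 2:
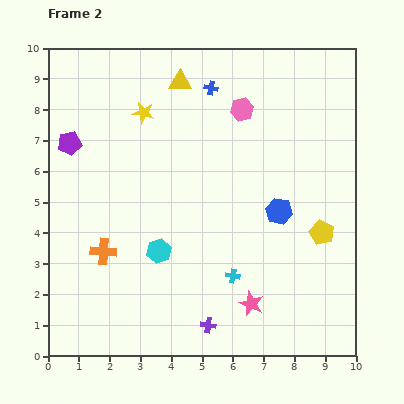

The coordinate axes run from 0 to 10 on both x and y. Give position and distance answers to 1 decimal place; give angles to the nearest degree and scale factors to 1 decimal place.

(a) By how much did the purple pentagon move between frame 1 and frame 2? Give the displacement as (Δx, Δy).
(0.0, -1.6)

The purple pentagon was at (0.7, 8.5) in frame 1 and (0.7, 6.9) in frame 2.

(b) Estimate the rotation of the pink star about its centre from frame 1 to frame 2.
15° clockwise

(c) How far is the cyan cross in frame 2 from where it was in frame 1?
1.7

The cyan cross moved from (7.0, 1.2) to (6.0, 2.6), a distance of √(1.0² + 1.4²) ≈ 1.7.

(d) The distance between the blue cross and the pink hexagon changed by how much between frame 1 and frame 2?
-1.7

Distance in frame 1: 2.9. Distance in frame 2: 1.2.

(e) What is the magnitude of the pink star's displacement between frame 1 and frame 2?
2.7

The pink star moved from (8.2, 3.9) to (6.6, 1.7), a distance of √(1.6² + 2.2²) ≈ 2.7.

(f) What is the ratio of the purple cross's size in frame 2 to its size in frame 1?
0.6×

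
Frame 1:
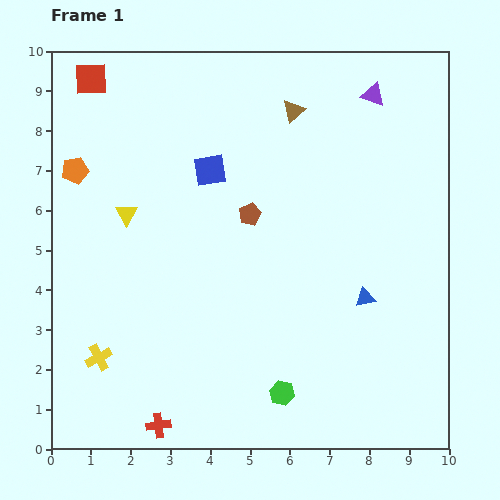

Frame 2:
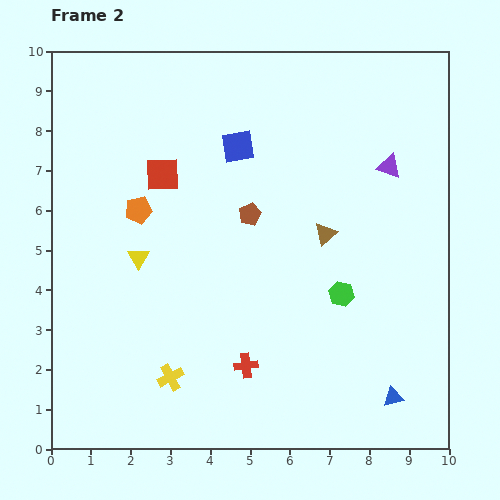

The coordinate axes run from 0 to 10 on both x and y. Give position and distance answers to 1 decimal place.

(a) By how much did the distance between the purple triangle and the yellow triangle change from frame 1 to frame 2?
-0.2

Distance in frame 1: 6.9. Distance in frame 2: 6.7.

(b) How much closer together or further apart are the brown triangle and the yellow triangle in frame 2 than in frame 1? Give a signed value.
-0.2

Distance in frame 1: 4.9. Distance in frame 2: 4.7.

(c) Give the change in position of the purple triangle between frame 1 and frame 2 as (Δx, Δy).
(0.4, -1.8)

The purple triangle was at (8.1, 8.9) in frame 1 and (8.5, 7.1) in frame 2.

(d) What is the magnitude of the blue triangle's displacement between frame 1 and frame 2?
2.6

The blue triangle moved from (7.9, 3.8) to (8.6, 1.3), a distance of √(0.7² + 2.5²) ≈ 2.6.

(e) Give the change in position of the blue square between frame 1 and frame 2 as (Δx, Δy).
(0.7, 0.6)

The blue square was at (4.0, 7.0) in frame 1 and (4.7, 7.6) in frame 2.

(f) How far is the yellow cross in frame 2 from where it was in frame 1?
1.9

The yellow cross moved from (1.2, 2.3) to (3.0, 1.8), a distance of √(1.8² + 0.5²) ≈ 1.9.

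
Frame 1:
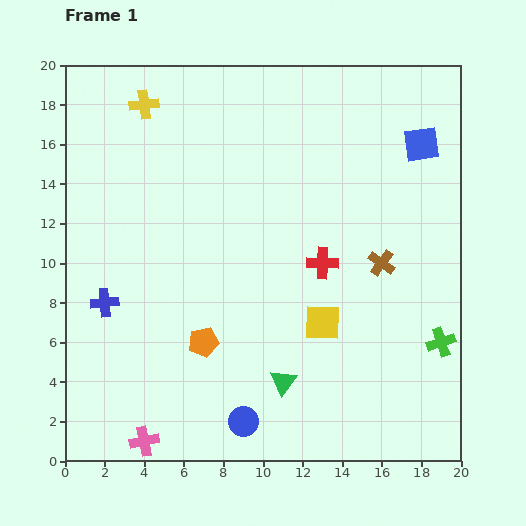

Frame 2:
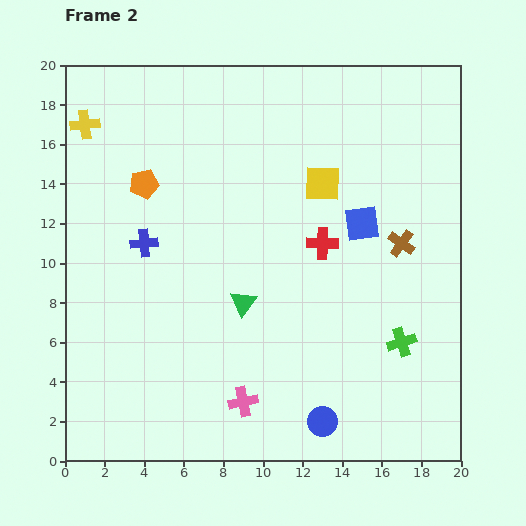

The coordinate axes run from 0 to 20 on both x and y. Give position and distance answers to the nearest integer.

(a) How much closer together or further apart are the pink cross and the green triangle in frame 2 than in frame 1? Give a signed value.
-3

Distance in frame 1: 8. Distance in frame 2: 5.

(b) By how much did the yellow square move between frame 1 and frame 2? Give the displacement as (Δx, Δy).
(0, 7)

The yellow square was at (13, 7) in frame 1 and (13, 14) in frame 2.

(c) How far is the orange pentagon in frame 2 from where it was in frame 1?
9

The orange pentagon moved from (7, 6) to (4, 14), a distance of √(3² + 8²) ≈ 9.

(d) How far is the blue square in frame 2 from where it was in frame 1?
5

The blue square moved from (18, 16) to (15, 12), a distance of √(3² + 4²) ≈ 5.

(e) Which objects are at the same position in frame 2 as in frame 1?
none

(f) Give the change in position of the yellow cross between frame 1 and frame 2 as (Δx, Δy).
(-3, -1)

The yellow cross was at (4, 18) in frame 1 and (1, 17) in frame 2.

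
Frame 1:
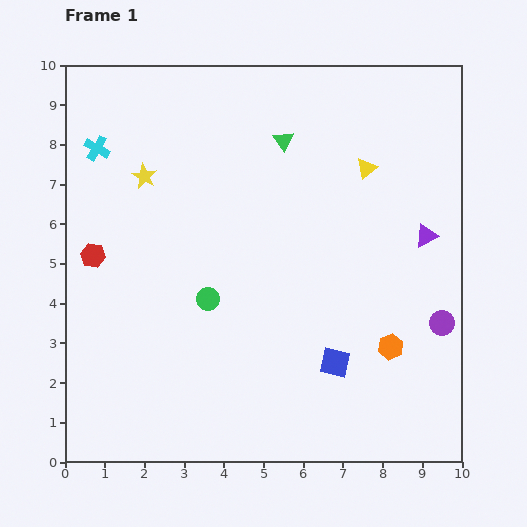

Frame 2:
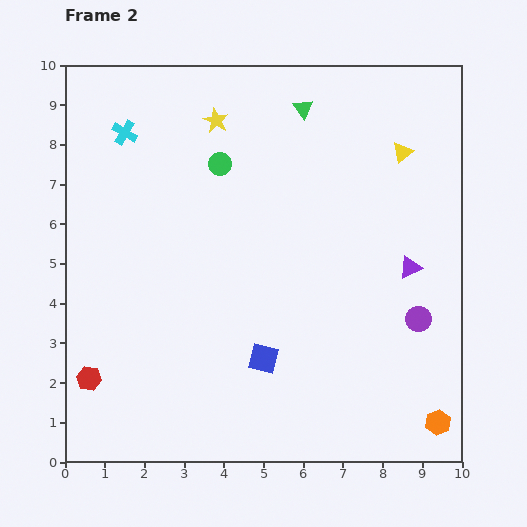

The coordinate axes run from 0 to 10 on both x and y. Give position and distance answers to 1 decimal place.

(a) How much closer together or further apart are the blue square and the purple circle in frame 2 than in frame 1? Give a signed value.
+1.1

Distance in frame 1: 2.9. Distance in frame 2: 4.0.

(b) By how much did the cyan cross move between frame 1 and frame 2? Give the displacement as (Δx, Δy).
(0.7, 0.4)

The cyan cross was at (0.8, 7.9) in frame 1 and (1.5, 8.3) in frame 2.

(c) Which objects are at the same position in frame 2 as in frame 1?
none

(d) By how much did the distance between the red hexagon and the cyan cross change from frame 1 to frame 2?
+3.6

Distance in frame 1: 2.7. Distance in frame 2: 6.3.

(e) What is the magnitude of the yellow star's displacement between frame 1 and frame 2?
2.3

The yellow star moved from (2.0, 7.2) to (3.8, 8.6), a distance of √(1.8² + 1.4²) ≈ 2.3.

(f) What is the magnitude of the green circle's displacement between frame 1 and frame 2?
3.4

The green circle moved from (3.6, 4.1) to (3.9, 7.5), a distance of √(0.3² + 3.4²) ≈ 3.4.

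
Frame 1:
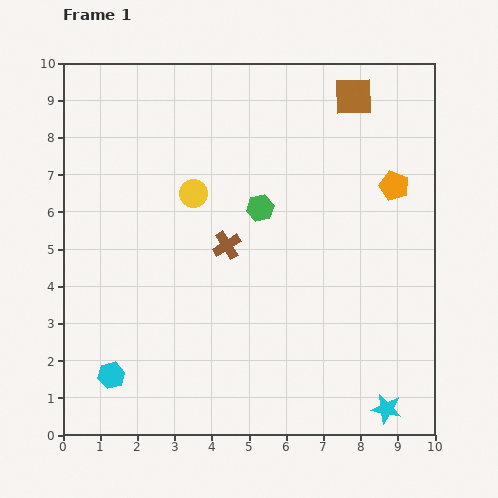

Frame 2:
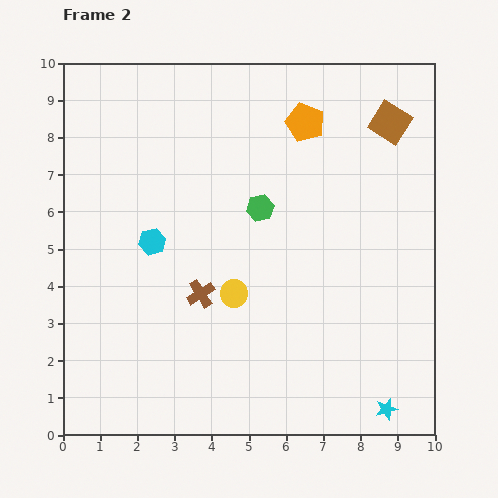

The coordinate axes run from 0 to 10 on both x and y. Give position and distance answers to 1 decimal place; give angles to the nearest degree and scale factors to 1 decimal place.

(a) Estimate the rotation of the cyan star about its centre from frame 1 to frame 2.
25° counter-clockwise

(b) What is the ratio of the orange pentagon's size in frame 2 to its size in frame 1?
1.3×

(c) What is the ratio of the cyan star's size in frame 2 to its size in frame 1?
0.7×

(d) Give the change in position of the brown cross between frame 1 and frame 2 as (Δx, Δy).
(-0.7, -1.3)

The brown cross was at (4.4, 5.1) in frame 1 and (3.7, 3.8) in frame 2.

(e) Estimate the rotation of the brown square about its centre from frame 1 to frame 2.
34° clockwise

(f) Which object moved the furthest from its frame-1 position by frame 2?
the cyan hexagon

(moved 3.8; next 2.9)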